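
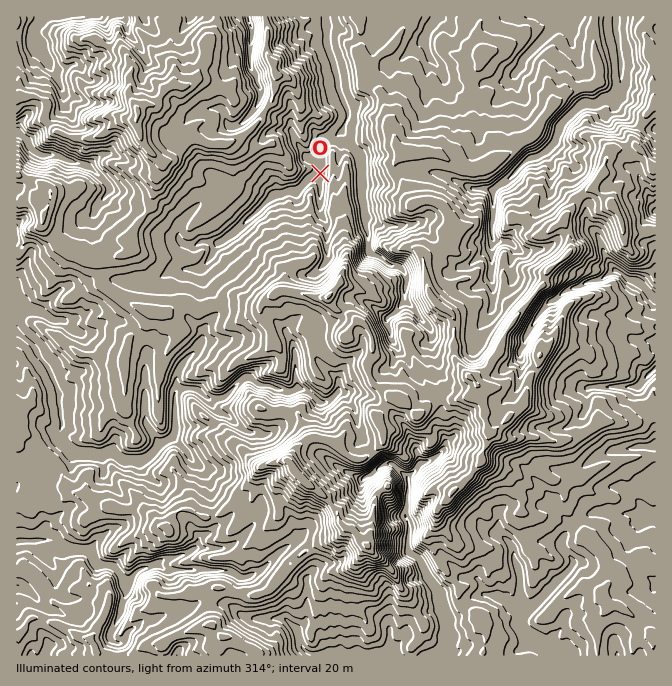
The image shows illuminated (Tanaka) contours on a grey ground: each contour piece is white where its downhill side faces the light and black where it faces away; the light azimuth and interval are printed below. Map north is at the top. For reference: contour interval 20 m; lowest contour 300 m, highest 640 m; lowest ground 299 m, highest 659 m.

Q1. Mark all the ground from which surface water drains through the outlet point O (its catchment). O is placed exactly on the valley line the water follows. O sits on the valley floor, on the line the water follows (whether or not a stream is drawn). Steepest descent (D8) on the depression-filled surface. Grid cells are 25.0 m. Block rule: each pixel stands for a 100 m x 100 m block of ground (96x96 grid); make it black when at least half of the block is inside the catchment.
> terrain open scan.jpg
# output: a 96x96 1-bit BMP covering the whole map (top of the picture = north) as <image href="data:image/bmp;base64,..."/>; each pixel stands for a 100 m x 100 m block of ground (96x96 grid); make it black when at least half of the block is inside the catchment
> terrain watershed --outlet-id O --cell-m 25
<image width="96" height="96" href="data:image/bmp;base64,Qk2+BAAAAAAAAD4AAAAoAAAAYAAAAGAAAAABAAEAAAAAAIAEAAATCwAAEwsAAAIAAAAAAAAA////AAAAAAAAAAAAAAAAAAAAAAAAAAAAAAAAAAAAAAAAAAAAAAAAAAAAAAAAAAAAAAAAAAAAAAAAAAAAAAAAAAAAAAAAAAAAAAAAAAAAAAAAAAAAAAAAAAAAAAAAAAAAAAAAAAAAAAAAAAAAAAAAAAAAAAAAAAAAAAAAAAAAAAAAAAAAAAAAAAAAAAAAAAAAAAAAAAAAAAAAAAAAAAAAAAAAAAAAAAAAAAAAAAAAAAAAAAAAAAAAAAAAAAAAAAAAAAAAAAAAAAAAAAAAAAAAAAAAAAAAAAAAAAAAAAAAAAAAAAAAAAAAAAAAAAAAAAAAAAAAAAAAAAAAAAAAAAAAAAAAAAAAAAAAAAAAAAAAAAAAAAAAAAAAAAAAAAAAAAAAAAAAAAAAAAAAAAAAAAAAAAAAAAAAAAAAAAAAAAAAAAAAAAAAAAAAAAAAAAAAAAAAAAAAAAAAAAAAAAAAAAAAAAAAAAAAAAAAAAAAAAAAAAAAAAAAAAAAAAAAAAAAAAAAAAAAAAAAAAAAAAAAAAAAAAAAAAAAAAAAAAAAAAAAAAAAAAAAAAAAAAAAAAAAAAAAAAAAAAAAAAAAAAAAAAAAAAAAAAAAAAAAAAAAAAAAAAAAAAAAAAAAAAAAAAAAAAAAAAAAAAAAAAAAAAAAAAAAAAAAAAAAAAAAAAAAAAAAAAAAAAAAAAAAAAAAAAAAAAAAAAAAAAAAAAAAAAAAAAAAAAAAAAAAAAAAAAAAAAAAAAAAAAAAAAAAAAAAAAAAAAAAAAAAAAAAAAAAAAAAAAAAAAAAAAAAAAAAAAAAAAAAAAAAAAAAAAAAAAAAAAAAAAQAAAAAAAAAAAAAAD88AAAAAAAAAAAAAP///AAAAAAAAAAAA////j4AAAAAAAAAB/////8AAAAAAAAAB/////+AAAAAAAAAD/////+AAAAAAAAAD/////+AAAAAAAAAB//////AAAAAAAAAAH/////AAAAAAAAAAD////+AAAAAAAAAAH////+AAAAAAAAAAD////+AAAAAAAAAAD////+AAAAAAAAAAB////8AAAAAAAAAAA////8AAAAAAAAAAA////8AAAAAAAAAAA////8AAAAAAAAAAAf///8AAAAAAAAAAAf///8AAAAAAAAAAAf///8AAAAAAAAAAAP///oAAAAAAAAAAAP//4AAAAAAAAAAAAH//4AAAAAAAAAAAAD//wAAAAAAAAAAAAB/xgAAAAAAAAAAAAAgAAAAAAAAAAAAAAAAAAAAAAAAAAAAAAAAAAAAAAAAAAAAAAAAAAAAAAAAAAAAAAAAAAAAAAAAAAAAAAAAAAAAAAAAAAAAAAAAAAAAAAAAAAAAAAAAAAAAAAAAAAAAAAAAAAAAAAAAAAAAAAAAAAAAAAAAAAAAAAAAAAAAAAAAAAAAAAAAAAAAAAAAAAAAAAAAAAAAAAAAAAAAAAAAAAAAAAAAAAAAAAAAAAAAAAAAAAAAAAAAAAAAAAAAAAAAAAAAAAAAAAAAAAAAAAAAAAAAAAAAAAAAAAAAAAAAAAAAAAA="/>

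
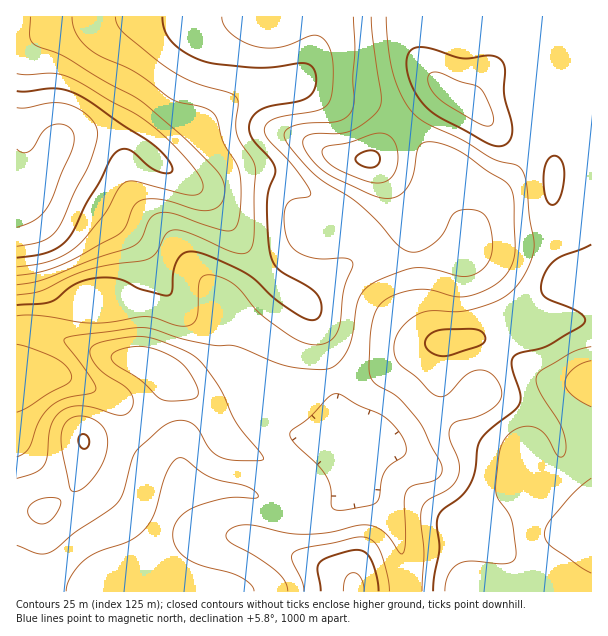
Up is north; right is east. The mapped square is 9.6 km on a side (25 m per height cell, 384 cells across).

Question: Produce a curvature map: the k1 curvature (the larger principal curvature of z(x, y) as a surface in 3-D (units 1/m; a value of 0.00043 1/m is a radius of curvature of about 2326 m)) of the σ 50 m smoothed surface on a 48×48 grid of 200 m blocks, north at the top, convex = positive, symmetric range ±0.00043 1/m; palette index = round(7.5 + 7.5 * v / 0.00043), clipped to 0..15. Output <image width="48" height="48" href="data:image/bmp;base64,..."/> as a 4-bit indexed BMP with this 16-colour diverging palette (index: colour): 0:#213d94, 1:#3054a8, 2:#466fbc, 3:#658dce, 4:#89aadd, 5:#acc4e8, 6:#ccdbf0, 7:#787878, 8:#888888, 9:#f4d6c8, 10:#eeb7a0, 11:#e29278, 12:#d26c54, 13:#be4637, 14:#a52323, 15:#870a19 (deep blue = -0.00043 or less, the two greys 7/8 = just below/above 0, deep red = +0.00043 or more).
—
<image width="48" height="48" href="data:image/bmp;base64,Qk32BAAAAAAAAHYAAAAoAAAAMAAAADAAAAABAAQAAAAAAIAEAAATCwAAEwsAABAAAAAAAAAAlD0hAKhUMAC8b0YAzo1lAN2qiQDoxKwA8NvMAHh4eACIiIgAyNb0AKC37gB4kuIAVGzSADdGvgAjI6UAGQqHAImYd3d3d3eId3dlV5mb7amInMuqqpiId4mYd3d3d4iIh3d2ebu77ZiInMqpmYiIiHmpd3d3d4iIh3eKzu7c3Zh3m7qIiIiHiHm5d3eId4iZmqve/ty77qh3m7mHeJmZmYm5d3eIiImrvN3tuYd4zrmHm7h2eJqqmZqqmIiJiImaq7uod3d4q6iIq6l3d5mZmaqqqZmZiIiIiZmHiIh3iYiKzMuYeJmImaqqqpmZiIiIiIh4iqmHd3ity8y6iJmImqmqqpiJh3d3iHd4rMqHd4rLh4u6maqYiYiavKiIl3d4iHeL7amIeJqoVWmqmamHeXeKvcmIl3d5mZreyYiIeImHZniZmrl2aWeJztmImHd5q97biId3eId3iJqZmrl3eWeaz9qYmXZ4zuuYh3d3d3d3iruqq7mHeYmr79y6unZp3qd4iHd3d3d3q7qqq7qHeZq9/cuqvJeL7HZ4mYd3h3d5q6iHirqHiYmsy6h4rLm92XeJqYh3iHeJqphlaamIiXeJmZhmiqvduIibu6mImYiZmpdUV5maqXd3eJl4q8zLmIm7qqqZqqmImpZVaLzMzHdmV6vN7u25iIqpiJqpmqmImpdnrNy7zWd3nP////26mJqYeJqqmJqpmqmazKh4qonO////7LqqmJiIiYiJmIm7u8zLqYd4mf///bqauoeJqZiJmGZomZmrvM3Kh3d4iP/ah3d4qnZ5upmZh2VnqpmZqrvLqYd3eLqamHd4mXZ5y5qYd2Z4qpmZqYm8u6l3eIms3KmIiHZ6y6l3d2aJqqqqqHZ5u8uYiJrO///KmIicy6mId3iaqpmZmGZniby7u4mqve7cqpm9y6qZiImZmIiIiHZmZ5q8zHZmiaqqqZrduImqqZmId4iYh3ZmZ4mqmHZVeZmIiJzLh3iaqZmId3mZiHd2Z4qph3ZVeah3iL3Jh3eaqpmZiImZmId3d5qoeHZmeah3i92pmHeKuqqZiImZmId3iJu5iHd3eah5veuYmYiLu5iIiJqYiIh4eJzKh3d3iZiL3bh3d3ibyYh3iaqYd4iHZozah4d3iZisyod3dnirqYiHi8uoiIiHVozah4iIiIm8p2d4h3mqmJqqveypiHeIeJvbiJiId4rLhmeKl3iYeK3//+uYd3eJqqrLmJmId4rKh3ermHiHjP///+uXZmaL3Kq6mKh3Zoq5h3rbmau9///bveyod3eu/KmqiKh2VXqYd624eb7//9p2e8upmJvv65iZh6hmVXmXisyGaKzduZh2eaqqqs7/yYeZd6hmZnmZq7mGeKqph3iYeJmZrd3cl2eId6h3eJqqqZmIiZmYdleZh4iazcurhmaId6mZmaqZiIiImYiIdlaaiIic7bqsp3eIh6qZmamIeIiZmIiId2eKiIm+65isuYiIiKqqmZmIiImZiImYiHiZiIrNuHeKupmZmZqqmZmZmZmZiJmZmZiYeJzKmHaJmYiIiImZmZmZmZmZmaqqqqmIiKy5h3d4iIeIiHiJmZmZmYiJmru7qqmYiKyod3d4iHd3dw=="/>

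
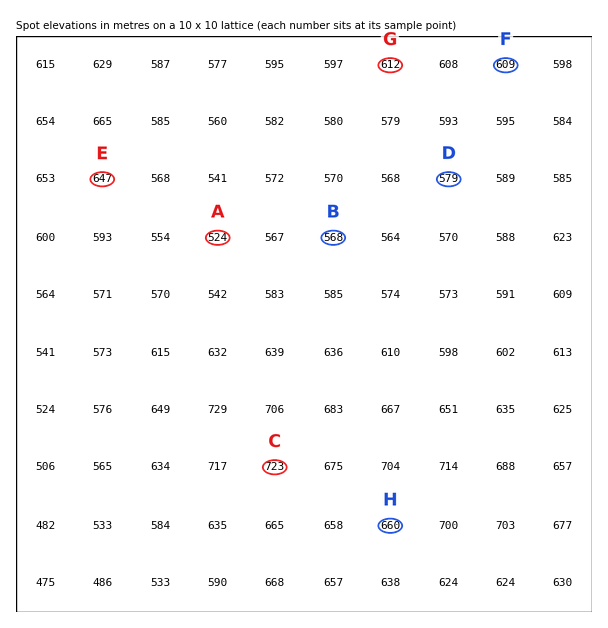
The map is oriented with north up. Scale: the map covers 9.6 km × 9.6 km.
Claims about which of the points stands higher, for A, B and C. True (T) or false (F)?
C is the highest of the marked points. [T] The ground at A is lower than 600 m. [T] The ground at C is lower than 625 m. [F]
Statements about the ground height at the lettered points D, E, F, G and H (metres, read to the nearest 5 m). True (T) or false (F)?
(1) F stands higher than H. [F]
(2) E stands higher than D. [T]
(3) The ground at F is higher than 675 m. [F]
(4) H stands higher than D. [T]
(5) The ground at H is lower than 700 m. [T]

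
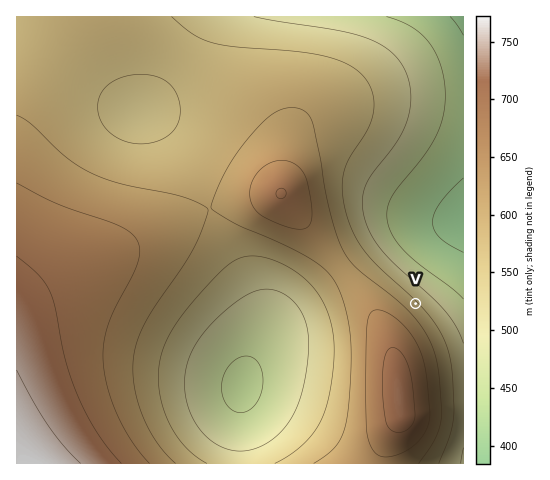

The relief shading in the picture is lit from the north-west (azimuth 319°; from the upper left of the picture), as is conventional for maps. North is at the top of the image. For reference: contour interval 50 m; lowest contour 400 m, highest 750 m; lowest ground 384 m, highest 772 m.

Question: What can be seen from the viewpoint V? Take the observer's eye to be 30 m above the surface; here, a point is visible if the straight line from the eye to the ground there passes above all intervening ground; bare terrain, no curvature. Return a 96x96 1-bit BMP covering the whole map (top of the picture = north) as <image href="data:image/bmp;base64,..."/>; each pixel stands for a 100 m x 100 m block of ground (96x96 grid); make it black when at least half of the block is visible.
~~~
<image width="96" height="96" href="data:image/bmp;base64,Qk2+BAAAAAAAAD4AAAAoAAAAYAAAAGAAAAABAAEAAAAAAIAEAAATCwAAEwsAAAIAAAAAAAAA////AAAAAAAAAAAAAAAAAAAAAAAAAAAAAAAAAAAAAAAAAAAAAAAAAAAAAAAAAAAAAAAAAAAAAAAAAAAAAAAAAAAAAAAAAAAAAAAAAAAAAAAAAAAAAAAAAAAAAAAAAAAAAAAAAAAAAAAAAAAAAAAAAAAAAAAAAAAAAAAAAAAAAAAAAAAAAAAAAAAAAAAAAAAAAAAAAAAAAAAAAAAAAAAAAAAAAAAAAAAAAAAAAAAAAAAAAAAAAAAAAAAAAAAAAAAAAAAAAAAAAAAAAAAAAAAAAAAAAAAAAAAAAAAAAAAAAAAAAAAAAAAAAAAAAAAAAAAAAAAAAAAAAAAAAAAAAAAAAAAAAAAAAAAAAAAAAAAAAAAAAAAAAAAAAAAAAAAAAAAAAAAAAAAAAAAAAAAAAAAAAAAAAAAAAAAAAAAAAAAABgAAAAAAAAAAAAAAD88AAAAAAAAAAAAAH/8AAAAAAAAAAAAAP/8AAAAAAAAAAAAAP/8AAAAAAAAAAAAAf/8AAAAAAAAAAAAAf/8AAAAAAAAAAAAA//8AAAAAAAAAAAAA//8AAAAAAAAAAAAB//8AAAAAAAAAAAAD//8AAAAAAAAAAAAD//8AAAAAAAAAAAAH//8AAAAAAAAAAAAP//8AAAAAAAAAAAAf//8AAAAAAAAAAAA///8AAAAAAAAAAAD///8AAAAAAAAAAAP///8AAAAAAAAAAA////8AAAAAAAAAAD////8AAAAAAAAAAP////8AAAAAAAAAAf////8AAAAAAAAAB/////8AAAAAAAAAH/////8AAAAAAAAAf/////8AAAAAAAAA//////8AAAAAAAAA//////8AAAAAAAAA//////8AAAAAAAAB//////8AAAAAAAAB//////8AAAAAAAAA//////8AAAAAAAAAf/////8AAAAAAAAAf/////8AAAAAAAAAP/////8AAAAAAAAAH/////8AAAAAAAAAD/////8AAAAAAAAAB/////8AAAAAAAAAB/////8AAAAAAAAAA/////8AAAAAAAAAA/////8AAAAAAAAAAf////8AAAAAAAAAAf////8AAAAAAAAAAf////8AAAAAAAAAAf////8AAAAAAAAAAf////8AAAAAAAAAAf////8AAAAAAAAAAf////8AAAAAAAAAAf////8AAAAAAAAAAf////8AAAAAAAAAAP////8AAAAAAAAAAH////8AAAAAAAAAAD////8AAAAAAAAAAA////8AAAAAAAAAAAH///8AAAAAAAAAAAA///8AAAAAAAAAAAAP//8AAAAAAAAAAAAB//8AAAAAAAAAAAAAP/8AAAAAAAAAAAAAB/8AAAAAAAAAAAAAAP8AAAAAAAAAAAAAAB8AAAAAAAAAAAAAAAAAAAAAAAAAAAAAAAAAAAAAAAAAAAAAAAAAAAAAAAAAAAAAAAAAAAAAAAAAAAAAAAAAAAAAAAAAAAAAAAAAAAAAAAAAAAAAAAAAAAAAAAAAAAAAAAAAAAAAAAAAAAAAAAAAAAAAAAAAAAAAAAA="/>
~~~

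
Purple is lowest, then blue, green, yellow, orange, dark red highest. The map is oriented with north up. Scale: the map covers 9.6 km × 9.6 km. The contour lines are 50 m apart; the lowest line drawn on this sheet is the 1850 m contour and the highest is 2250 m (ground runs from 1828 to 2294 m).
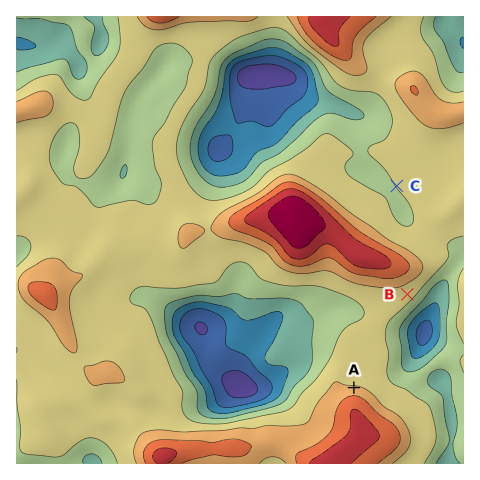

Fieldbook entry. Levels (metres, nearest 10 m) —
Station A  2110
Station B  2070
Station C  2050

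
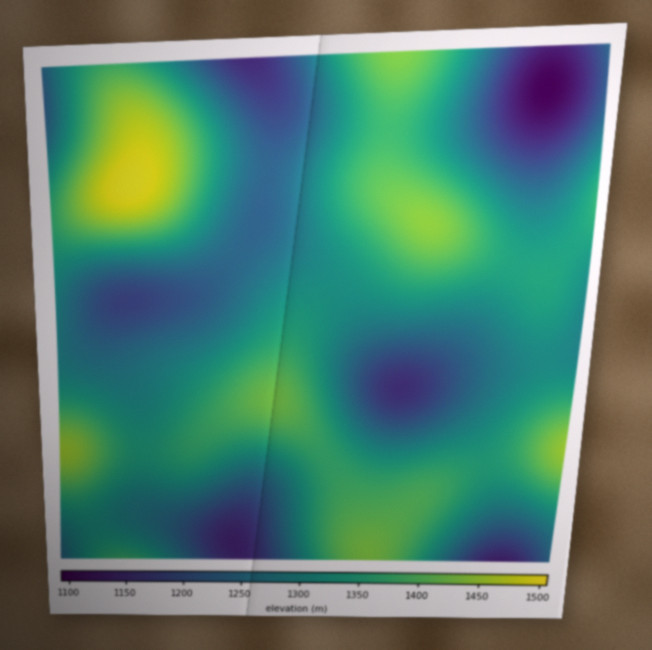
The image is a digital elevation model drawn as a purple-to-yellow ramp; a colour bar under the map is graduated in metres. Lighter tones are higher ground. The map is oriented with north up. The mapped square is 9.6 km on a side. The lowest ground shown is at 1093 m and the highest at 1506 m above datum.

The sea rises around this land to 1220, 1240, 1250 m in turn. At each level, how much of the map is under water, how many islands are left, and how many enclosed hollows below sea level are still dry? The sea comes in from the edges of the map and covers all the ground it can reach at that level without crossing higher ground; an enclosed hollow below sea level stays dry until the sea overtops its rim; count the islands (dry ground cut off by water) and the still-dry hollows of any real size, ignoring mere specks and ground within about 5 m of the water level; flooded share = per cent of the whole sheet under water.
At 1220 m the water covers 9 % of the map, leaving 0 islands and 2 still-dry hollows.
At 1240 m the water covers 16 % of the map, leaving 0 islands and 1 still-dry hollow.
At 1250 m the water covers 19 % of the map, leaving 0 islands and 1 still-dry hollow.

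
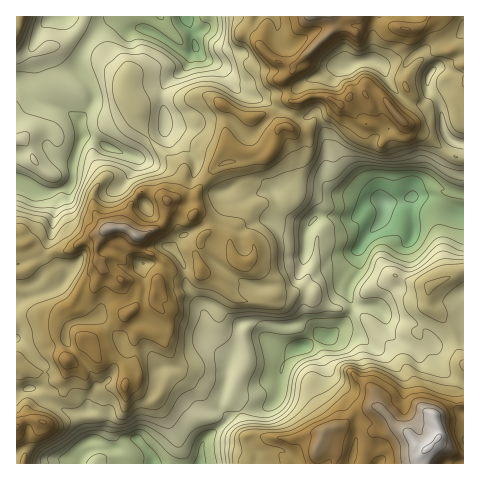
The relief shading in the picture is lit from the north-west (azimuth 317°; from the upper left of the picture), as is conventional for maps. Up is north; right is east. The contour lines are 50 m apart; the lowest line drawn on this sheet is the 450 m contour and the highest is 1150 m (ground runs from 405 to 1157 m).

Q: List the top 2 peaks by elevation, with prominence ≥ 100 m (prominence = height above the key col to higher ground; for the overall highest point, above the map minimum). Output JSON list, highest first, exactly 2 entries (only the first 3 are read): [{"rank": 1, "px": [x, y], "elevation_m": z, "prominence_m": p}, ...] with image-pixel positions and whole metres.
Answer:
[{"rank": 1, "px": [427, 449], "elevation_m": 1157, "prominence_m": 752}, {"rank": 2, "px": [136, 236], "elevation_m": 1093, "prominence_m": 444}]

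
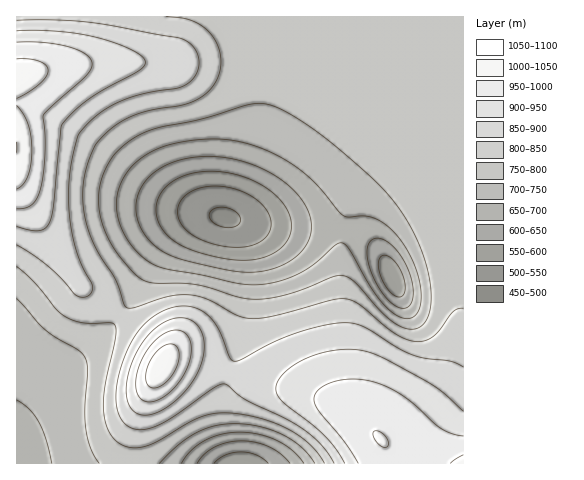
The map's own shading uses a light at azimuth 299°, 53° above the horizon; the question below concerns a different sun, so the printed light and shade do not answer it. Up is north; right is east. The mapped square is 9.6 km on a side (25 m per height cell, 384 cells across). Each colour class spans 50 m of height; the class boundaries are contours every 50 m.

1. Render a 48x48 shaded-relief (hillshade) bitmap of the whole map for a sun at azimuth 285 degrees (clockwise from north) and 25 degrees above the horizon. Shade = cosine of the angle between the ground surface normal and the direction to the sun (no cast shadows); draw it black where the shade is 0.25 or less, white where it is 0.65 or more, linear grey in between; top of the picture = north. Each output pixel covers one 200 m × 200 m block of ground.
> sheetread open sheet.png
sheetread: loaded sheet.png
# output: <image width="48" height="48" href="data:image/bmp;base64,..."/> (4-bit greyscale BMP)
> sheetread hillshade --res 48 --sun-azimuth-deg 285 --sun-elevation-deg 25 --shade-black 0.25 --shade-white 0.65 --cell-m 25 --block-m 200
<image width="48" height="48" href="data:image/bmp;base64,Qk32BAAAAAAAAHYAAAAoAAAAMAAAADAAAAABAAQAAAAAAIAEAAATCwAAEwsAABAAAAAAAAAAAAAAABEREQAiIiIAMzMzAERERABVVVUAZmZmAHd3dwCIiIgAmZmZAKqqqgC7u7sAzMzMAN3d3QDu7u4A////AIiIiIiIdmVDIRASNGd4mqvMy6mHZmZ4iXeIiIiIh2VDIRESNFZ4mqu7uph3ZmZniHd4iImZh2VDIhESI0VniaqqqZh2ZmZmd3d4iJmZmGUzIiIiM0VniJqqmYd2ZlVmZnd3iJmqqXUyIiMzRFVniJmZmIdmZVVVVnd3iJqrupYyEiNEVWZ3iImYiHdmZVVVVXd3iJq8zKdCESNFZneIiIiIh3dmZVVVVXd3eJq83clSABNGZ4iIiIiIh3dmZlVVVXd3eIm83uxzAAJFZ4iIiIiIh3dmZlVWVXd3eIms3v6kAAE1Z4iIiIiId3dmZlZmZnd3d4ir3v/XIAAkZ4iIiIiId3dmZWZmZnd3d3iazf/qQQAkVniIiIiId3dmVWd3dnd3d3eJvO7scxEjVniIiIiId3ZlVWeId3d3d3d4m83clTIjVneIiIiId3ZURXmZh3eId3Znibzcp0MzVneIiIiId2VDRYqph4iIh2ZWaJu7qGREVneIiIiIh2UyNqy6h4iJiHZVVomqqHVVVneIiIiIh1MROM3Kh4iZmHZERWiZmHZVVneImZmIhlIASu7Kh4iZiHZERFeImHdmZniJmZmYhkEAXP7Kh4iIh3ZENFZ3iHdmZ3iJmZmYdjAAff65h4iId2VENEVmd3dmd4iZmqqZdSACje2od4iHdlRDNEVWZmZmd4iZqqqZdSAEnduYd4h3ZUMzM0RVVmZmd4maqqqpdSEmrMqXd3d2VDMzMzREVVZmeImqqqqpdTJHq6mHd3ZlQzIiMzNERFVmeImqqqqpdkRYmph3d2ZUMiIiIzMzNEVWeImaqqqZdlVomYh3d1VDIiIiIzMzM0RWd4maqqqYdmZ4iId3d0QyIREiIjMzM0RWZ4iZmZmYd2d4iHd3d0MhEREiIiIzMzRVZ3iJmZmId3d3d3d3dzIREREiIjMzM0RVZniIiYiId3d3d3d3dyIQAREiIzMzM0RVZneIiIiId3d3d3d3dyEQARIiMzMzNERVZnd3iIh3d3d3d3d3dxEAERIjMzMzREVVZmd3d3d3d3d3d3d3dxERESIjMzREREVVZmd3d3d3d3d3d3d3dxERESIzM0RERFVVZmd3d3d3d3d3d3d3dyERIiMzM0RERVVVZmZ3d3d3d3d3d3d3dyIiIzMzNEREVVVVZmZ3d3d3d3d3d3d3dzMzMzMzNERFVERFVmZnd3d3d3d3d3d3d1RDMzMzNERFVEREVWZmd3d3d3d3d3d3d1VEMzMzRERFVEM0RWZmd3d3d3d3d3d3d1VUQzM0RERVVDMzRVZmd3d3d3d3d3d3d2ZVRERERFVVVDMzRVZmZ3d3d3d3d3d3d3ZlVVRFVVVWZUMzRFZmZ3d3d3d3d3d3d3dmZVVVVVZmZUMzRVZmZ3d3d3d3d3d3d4d3ZmZmZmZmZlRERVZmd3d3d3d3d3d3d4h3d3ZmZmZndlVEVWZmd3d3d3d3d3d3d4iId3d3d3d3d2VVVmZmd3d3d3d3d3d3d4iIiHd3d3d3d2ZmZmZnd3d3d3d3d3d3dw=="/>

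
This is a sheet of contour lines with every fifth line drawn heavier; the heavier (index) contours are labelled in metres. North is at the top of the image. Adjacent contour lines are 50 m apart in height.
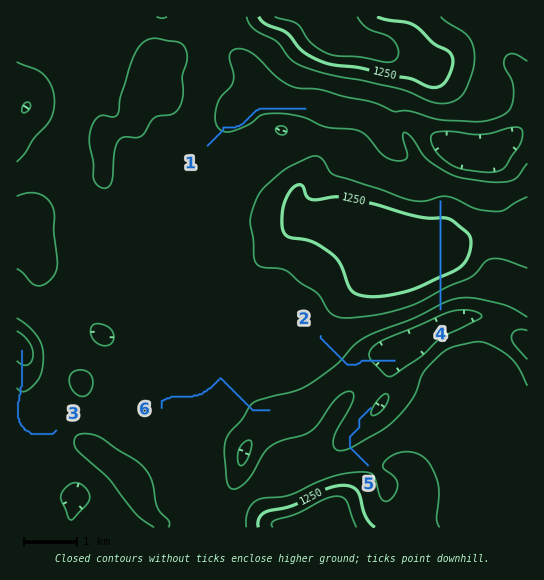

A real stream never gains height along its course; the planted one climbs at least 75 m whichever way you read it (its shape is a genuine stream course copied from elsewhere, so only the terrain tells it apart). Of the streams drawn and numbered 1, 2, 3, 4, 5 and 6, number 4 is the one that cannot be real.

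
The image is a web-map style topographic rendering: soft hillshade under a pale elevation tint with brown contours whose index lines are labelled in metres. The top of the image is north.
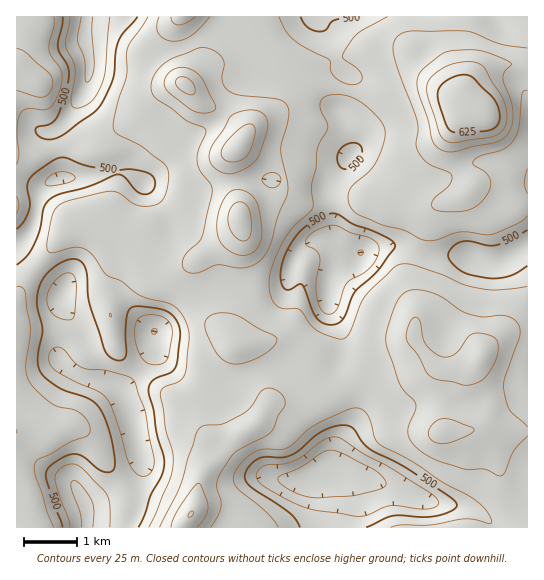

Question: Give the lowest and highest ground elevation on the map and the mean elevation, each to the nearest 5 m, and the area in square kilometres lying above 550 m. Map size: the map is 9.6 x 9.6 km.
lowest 440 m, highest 645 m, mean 530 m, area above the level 21.8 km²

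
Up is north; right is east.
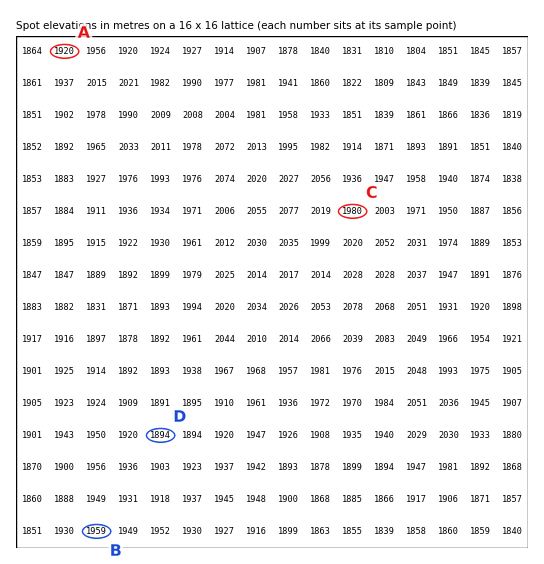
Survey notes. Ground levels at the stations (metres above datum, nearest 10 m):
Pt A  1920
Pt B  1960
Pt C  1980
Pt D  1890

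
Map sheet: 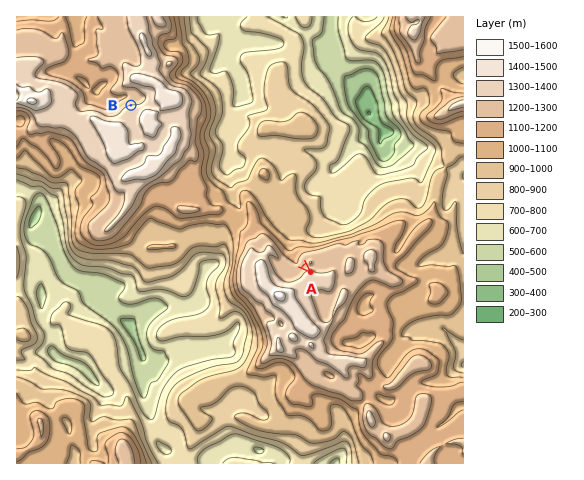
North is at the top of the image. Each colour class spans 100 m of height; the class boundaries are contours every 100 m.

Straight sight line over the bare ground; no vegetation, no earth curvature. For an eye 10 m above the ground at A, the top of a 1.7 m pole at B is hidden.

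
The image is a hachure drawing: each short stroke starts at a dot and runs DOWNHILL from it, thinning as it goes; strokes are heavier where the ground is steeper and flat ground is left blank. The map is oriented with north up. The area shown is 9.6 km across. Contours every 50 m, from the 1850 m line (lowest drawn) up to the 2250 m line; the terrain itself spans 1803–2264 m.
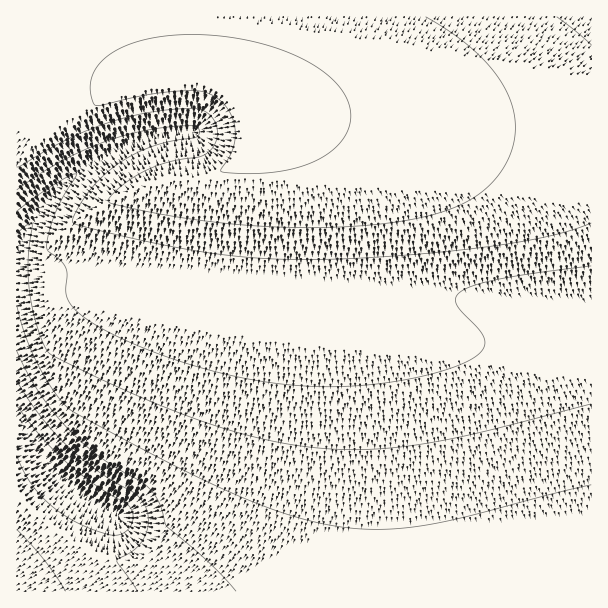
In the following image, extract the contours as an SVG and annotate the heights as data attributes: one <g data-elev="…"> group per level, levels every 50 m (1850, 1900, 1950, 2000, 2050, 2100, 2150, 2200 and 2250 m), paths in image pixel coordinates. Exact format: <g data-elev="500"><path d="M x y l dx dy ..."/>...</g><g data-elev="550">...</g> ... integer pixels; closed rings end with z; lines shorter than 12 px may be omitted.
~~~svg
<g data-elev="1850"><path d="M17 529l28 32 21 30"/><path d="M17 406l24 31 25 25 27 22 36 22 3 4 1 6-3 11-8 7-11 1-24-8-21-11-16-12-15-15-11-16-7-18"/></g><g data-elev="1900"><path d="M17 381l22 34 27 30 32 26 37 23 9 10 4 15-3 17-10 13-16 9-2 3 21 30"/></g><g data-elev="1950"><path d="M17 351l21 39 26 35 17 17 18 14 18 12 23 13 9 7 10 15 8 23 41 35 28 30"/></g><g data-elev="2000"><path d="M17 305l8 30 12 28 17 29 15 17 63 35 68 34 49 22 41 15 30 8 28 5 29 1 28-1 53-9 133-34"/></g><g data-elev="2050"><path d="M17 233l10-8 5-2-4 40 2 31 9 38 6 16 5 6 45 22 52 24 44 17 40 14 41 10 37 6 38 3 37-2 36-4 41-7 130-33"/></g><g data-elev="2100"><path d="M17 211l37-27 16-8 7-2-21 38-7 19-2 15 1 5 12 9 6 7 1 8-1 21 4 7 6 8 14 10 21 12 57 24 62 18 58 10 44 2 43-3 45-7 38-11 19-11 6-5 2-6-1-6-3-6-24-27-1-8 5-6 13-6 26-6 91-13"/></g><g data-elev="2150"><path d="M17 190l42-28 45-20 45-12 43-4 5 1 2 2 0 5-2 3-29 5-19 6-21 10-18 12-13 12-11 14-11 17-2 9 5 3 47 12 73 14 53 7 54 2 84-4 93-9 64-10 26-7 19-7"/><path d="M591 45l-34-28"/></g><g data-elev="2200"><path d="M17 167l51-28 40-16 44-11 43-4 8 2 6 4 7 11 1 13-7 12-10 7-32 5-25 10-14 8-13 11-8 9 2 3 39 9 49 8 48 5 47 2 46 0 44-3 37-6 29-8 16-7 12-8 13-10 10-12 7-12 6-14 2-13 0-15-3-14-5-13-8-14-11-13-28-26-34-22"/></g><g data-elev="2250"><path d="M228 173l30 0 29-3 24-7 19-11 14-14 6-16-1-17-8-16-8-9-12-10-28-16-35-11-37-7-39-1-35 4-28 10-11 7-8 7-7 11-3 10 1 12 4 9 6 0 49-11 36-3 20 1 15 9 10 13 4 15 0 11-3 10-11 20 1 2z"/></g>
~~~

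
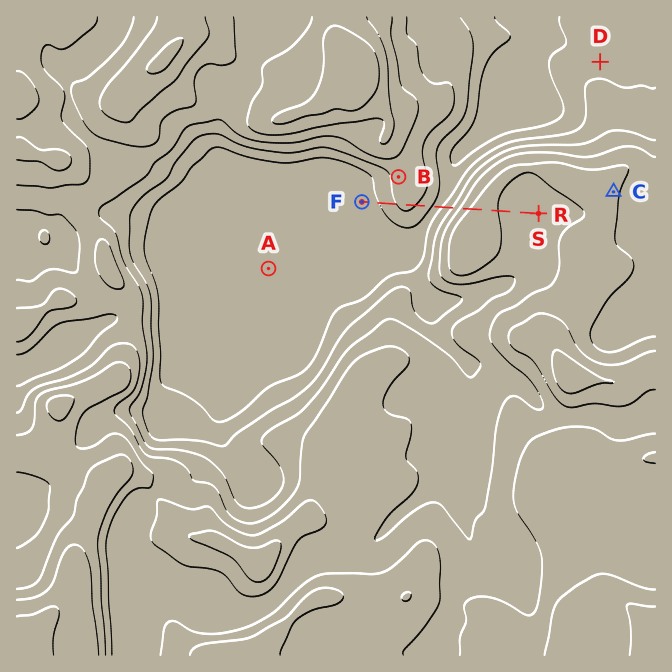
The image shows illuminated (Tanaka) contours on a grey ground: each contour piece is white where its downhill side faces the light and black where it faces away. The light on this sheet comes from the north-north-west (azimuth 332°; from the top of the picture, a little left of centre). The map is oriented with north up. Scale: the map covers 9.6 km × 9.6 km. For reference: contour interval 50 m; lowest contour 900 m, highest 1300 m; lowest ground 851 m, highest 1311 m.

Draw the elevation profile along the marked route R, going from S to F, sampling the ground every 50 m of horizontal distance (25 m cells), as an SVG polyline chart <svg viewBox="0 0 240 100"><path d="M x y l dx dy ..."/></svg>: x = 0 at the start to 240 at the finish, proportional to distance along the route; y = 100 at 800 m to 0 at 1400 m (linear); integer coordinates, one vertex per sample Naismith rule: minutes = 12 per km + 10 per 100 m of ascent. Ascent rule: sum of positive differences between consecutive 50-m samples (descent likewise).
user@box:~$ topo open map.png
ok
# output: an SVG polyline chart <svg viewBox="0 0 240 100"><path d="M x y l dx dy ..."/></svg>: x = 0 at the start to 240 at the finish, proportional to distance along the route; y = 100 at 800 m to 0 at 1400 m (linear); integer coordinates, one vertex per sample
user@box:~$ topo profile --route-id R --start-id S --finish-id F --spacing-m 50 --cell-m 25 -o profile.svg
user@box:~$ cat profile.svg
<svg viewBox="0 0 240 100"><path d="M0 57l5 0 4 0 5 0 4 0 5 0 4 0 5 0 4-1 5-1 4-2 5-1 4-2 5-1 4-1 5-1 4-1 5 0 4 1 5 0 4 2 5 2 4 2 5 3 4 3 5 4 4 4 5 3 5 3 4 2 5 1 4 0 5-1 4-1 5-2 4-2 5-2 4-1 5-2 4 0 5 0 4 0 5 1 4 1 5 2 4 1 5 2 4 2 5 1 4 1 5 0 4 0 5 0 4 0 1 0"/></svg>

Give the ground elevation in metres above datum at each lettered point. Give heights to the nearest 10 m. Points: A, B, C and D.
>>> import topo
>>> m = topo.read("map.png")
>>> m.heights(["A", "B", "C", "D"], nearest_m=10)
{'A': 940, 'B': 1020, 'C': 1110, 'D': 940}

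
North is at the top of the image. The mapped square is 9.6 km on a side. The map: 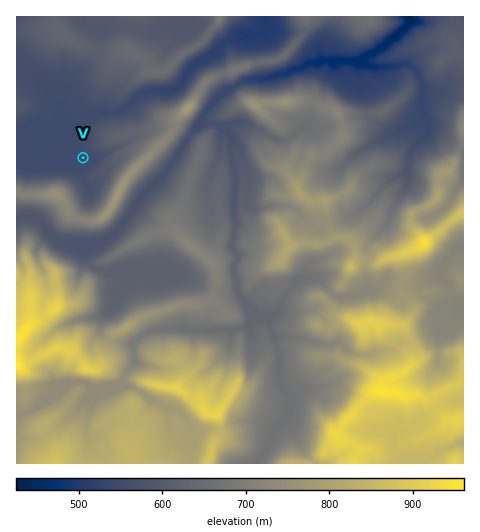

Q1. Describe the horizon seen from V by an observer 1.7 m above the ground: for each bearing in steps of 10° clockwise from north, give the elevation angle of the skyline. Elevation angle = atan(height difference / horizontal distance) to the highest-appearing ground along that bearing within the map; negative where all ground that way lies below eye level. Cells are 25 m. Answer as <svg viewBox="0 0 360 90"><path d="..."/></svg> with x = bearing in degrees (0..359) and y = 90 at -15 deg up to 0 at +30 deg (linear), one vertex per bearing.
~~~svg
<svg viewBox="0 0 360 90"><path d="M0 57l10 0 10-1 10-2 10-2 10-2 10-1 10 3 10-4 10-4 10-3 10-3 10-1 10-1 10 2 10 2 10 2 10 3 10 2 10-2 10-5 10-3 10 0 10 7 10 5 10 5 10 6 10 0 10 0 10 0 10-1 10-1 10 1 10 0 10-1 10-1"/></svg>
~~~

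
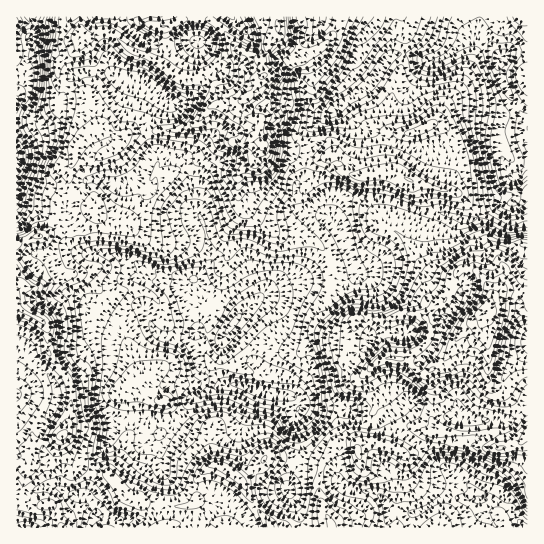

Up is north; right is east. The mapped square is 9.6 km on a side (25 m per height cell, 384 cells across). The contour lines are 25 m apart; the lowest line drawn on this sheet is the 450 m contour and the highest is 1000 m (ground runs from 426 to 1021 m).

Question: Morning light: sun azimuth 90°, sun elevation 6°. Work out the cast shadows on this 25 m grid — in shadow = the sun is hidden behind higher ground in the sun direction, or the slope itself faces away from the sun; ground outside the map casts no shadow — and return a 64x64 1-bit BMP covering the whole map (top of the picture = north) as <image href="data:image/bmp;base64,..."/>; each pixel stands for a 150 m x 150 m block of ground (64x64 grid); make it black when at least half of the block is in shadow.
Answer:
<image width="64" height="64" href="data:image/bmp;base64,Qk0+AgAAAAAAAD4AAAAoAAAAQAAAAEAAAAABAAEAAAAAAAACAAATCwAAEwsAAAIAAAAAAAAA////AAAAAAD4bwAPHgAAAQA+AA48AAADIHgADHwAAD8A+AAY/AIB/wH4CHj8AAH/gPA88HwAAf+A8P7gPOAD/wBh/wAd4Qf+AAD/jB/jB/CYAD0eH+AP8NgIHg4/wADw+AAeAH/AYD/8AB8AfwBAP3wADwB/MDAPfAADAH/w4AA+EMAB//Dx4B4wAAf/4PPgHjAAP//D4+AMGAB//+fh4BgYAD//9+HgOAgAf//4MODwAAB///w84PAAAH//vNzg8AAAf/+f/oDwAAB//8//wOAAAH//z//AgAAAP//P/4AAAAAf////4QAAAAf////hAAAAA////+AAAAEAH///4AAAA4AO///AAAABgA7//pgAAIDAAH//MAAHAAAAf5+wAAAAgAB3B6LAAADCAPADhsAAAeAB+ADA4AAH4APwAAL4AAfwAfAAA/gAD/AA8AAD8AAP8ABngAP4AA/wAecAB/wAD/AH4AAH+AAP+A+AAAH4AH/8BAAAAP4A//wOAAAA/gD//gYAAAD+AH/4BgAAAP4AQ/wGAwAB/gD8/AEA4AH+Af7gAcDwAP8D/0AA4HAB+wP/8AAYAAP7A//4CBwAB/gH+/wYHgAO+B/z/AAOAA74H8P+AAcOHvgfj/wAAwce/jwP9gAAAA7+GM/+AAAAB/4Dz/8GAAAG/w+H/4MAAAb/HwF/AwAAHg=="/>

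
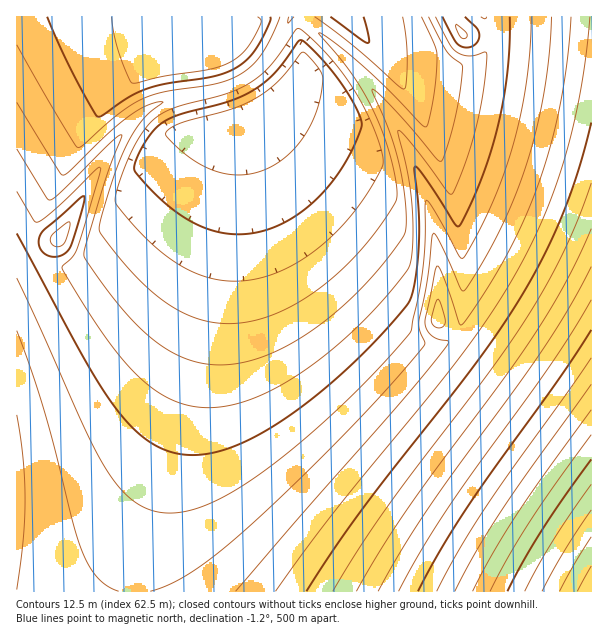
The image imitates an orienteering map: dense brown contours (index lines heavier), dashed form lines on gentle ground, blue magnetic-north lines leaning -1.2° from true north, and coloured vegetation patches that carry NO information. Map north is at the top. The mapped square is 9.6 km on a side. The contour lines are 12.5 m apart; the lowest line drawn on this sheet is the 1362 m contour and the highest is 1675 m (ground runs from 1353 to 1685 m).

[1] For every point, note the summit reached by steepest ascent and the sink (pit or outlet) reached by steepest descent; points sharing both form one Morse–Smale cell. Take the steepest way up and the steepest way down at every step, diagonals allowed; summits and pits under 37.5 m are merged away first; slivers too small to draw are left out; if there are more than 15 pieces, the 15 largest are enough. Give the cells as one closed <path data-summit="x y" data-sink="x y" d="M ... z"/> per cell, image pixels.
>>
<path data-summit="591 591" data-sink="248 113" d="M299 16l-9 1-20 39-22 22-27 12-54 10-24 12-19 19-18 25-44 78-6 7-40 22 0 328 575 1 1-158-154-114 1-41-6-54-11-40-13-35-21-39-22-31-45-46z"/><path data-summit="591 591" data-sink="219 54" d="M591 16l-291 1 21 17 45 46 22 31 21 39 13 35 11 40 6 54-1 41 153 113z"/><path data-summit="591 591" data-sink="219 54" d="M290 16l-273 0-1 245 2 1 30-16 14-12 44-78 18-25 19-19 24-12 54-10 27-12 22-22 10-17 10-21z"/>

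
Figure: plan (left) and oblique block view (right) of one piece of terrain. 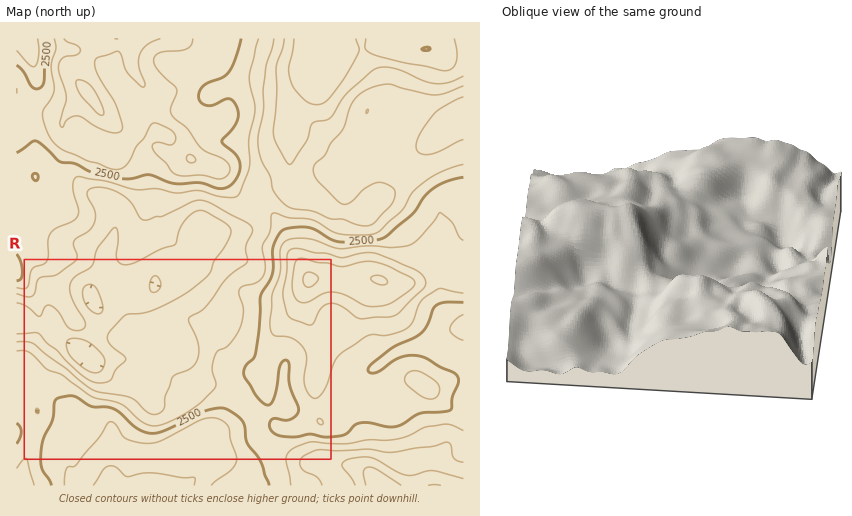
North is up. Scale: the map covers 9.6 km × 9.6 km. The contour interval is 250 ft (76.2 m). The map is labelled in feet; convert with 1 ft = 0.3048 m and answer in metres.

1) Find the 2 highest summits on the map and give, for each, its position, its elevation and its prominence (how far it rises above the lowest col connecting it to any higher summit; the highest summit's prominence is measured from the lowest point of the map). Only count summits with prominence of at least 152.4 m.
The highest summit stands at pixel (309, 280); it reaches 1080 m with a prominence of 700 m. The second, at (88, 93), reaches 1009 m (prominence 341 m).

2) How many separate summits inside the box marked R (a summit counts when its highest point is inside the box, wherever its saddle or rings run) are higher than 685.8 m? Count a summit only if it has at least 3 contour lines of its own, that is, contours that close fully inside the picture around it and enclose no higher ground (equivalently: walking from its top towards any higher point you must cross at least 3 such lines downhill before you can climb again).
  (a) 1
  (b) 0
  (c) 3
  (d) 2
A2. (a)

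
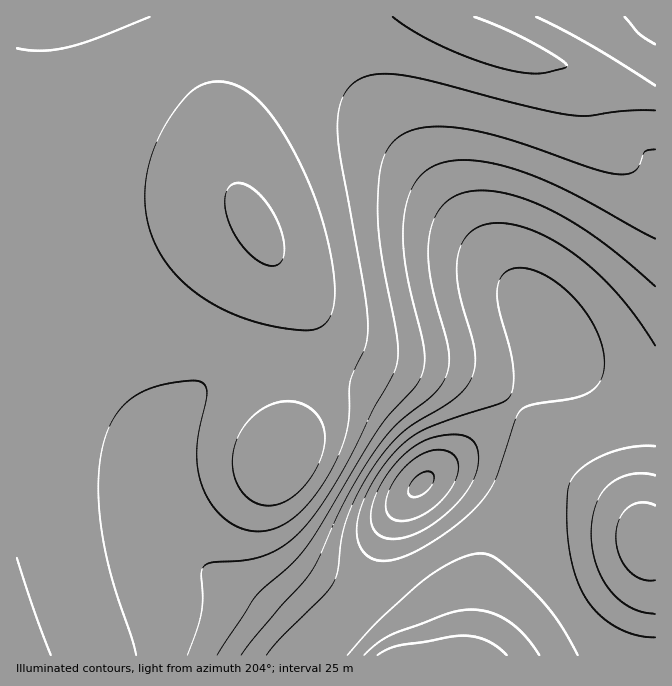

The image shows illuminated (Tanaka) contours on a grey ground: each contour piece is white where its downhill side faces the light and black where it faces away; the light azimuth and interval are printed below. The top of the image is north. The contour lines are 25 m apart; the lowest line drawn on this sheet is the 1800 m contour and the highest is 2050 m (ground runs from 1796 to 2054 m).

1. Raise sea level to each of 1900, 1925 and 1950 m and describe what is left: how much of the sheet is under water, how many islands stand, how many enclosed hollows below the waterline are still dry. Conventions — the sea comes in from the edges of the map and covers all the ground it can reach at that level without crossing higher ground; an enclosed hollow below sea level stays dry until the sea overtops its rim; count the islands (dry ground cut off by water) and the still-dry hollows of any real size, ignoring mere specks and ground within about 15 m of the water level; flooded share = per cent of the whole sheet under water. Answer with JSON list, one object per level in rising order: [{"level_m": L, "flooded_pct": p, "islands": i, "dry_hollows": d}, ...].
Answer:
[{"level_m": 1900, "flooded_pct": 67, "islands": 0, "dry_hollows": 0}, {"level_m": 1925, "flooded_pct": 73, "islands": 0, "dry_hollows": 0}, {"level_m": 1950, "flooded_pct": 81, "islands": 0, "dry_hollows": 0}]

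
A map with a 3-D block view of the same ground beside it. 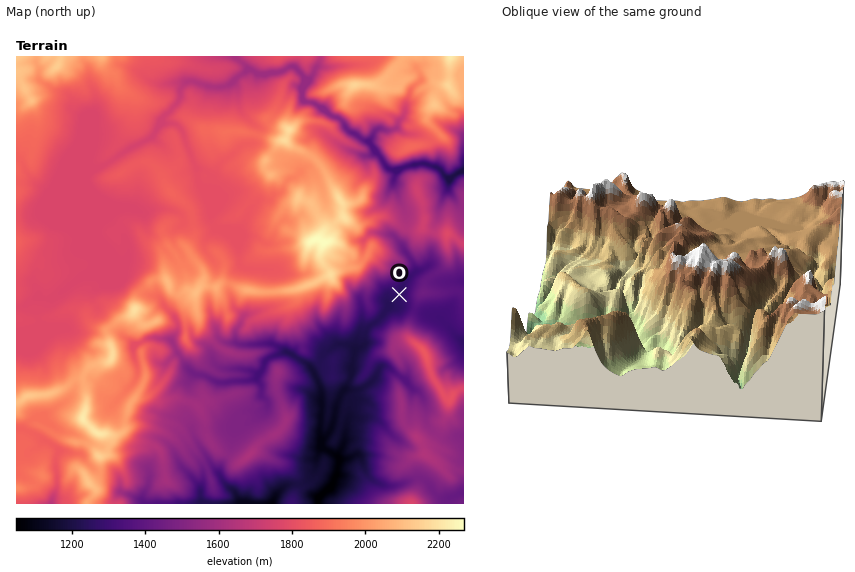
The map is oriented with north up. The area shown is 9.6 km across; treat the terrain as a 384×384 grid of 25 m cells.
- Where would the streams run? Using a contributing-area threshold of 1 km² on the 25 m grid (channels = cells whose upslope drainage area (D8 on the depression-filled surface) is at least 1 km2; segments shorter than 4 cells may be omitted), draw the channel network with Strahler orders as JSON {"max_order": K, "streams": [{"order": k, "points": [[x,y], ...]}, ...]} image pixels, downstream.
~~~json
{"max_order": 3, "streams": [{"order": 2, "points": [[242, 503], [273, 503]]}, {"order": 2, "points": [[203, 502], [208, 502], [209, 503], [242, 503]]}, {"order": 1, "points": [[143, 496], [143, 501], [144, 503], [202, 503], [203, 502]]}, {"order": 1, "points": [[201, 493], [201, 501], [203, 502]]}, {"order": 3, "points": [[339, 461], [337, 474], [335, 477], [333, 484], [318, 499], [318, 503]]}, {"order": 3, "points": [[339, 458], [339, 461]]}, {"order": 1, "points": [[357, 454], [350, 458], [341, 459], [339, 461]]}, {"order": 1, "points": [[196, 440], [207, 456], [211, 465], [220, 474], [223, 481], [237, 495], [238, 500], [242, 503]]}, {"order": 3, "points": [[322, 440], [322, 445], [323, 447], [332, 453], [337, 456], [339, 458]]}, {"order": 1, "points": [[38, 419], [32, 419], [24, 428], [24, 429], [26, 431], [36, 435], [40, 438], [46, 442], [48, 442], [57, 449], [57, 456], [56, 457], [57, 487], [54, 494], [52, 503]]}, {"order": 1, "points": [[348, 419], [347, 422], [347, 430], [346, 431], [346, 439], [341, 450], [339, 452], [339, 458]]}, {"order": 1, "points": [[267, 407], [267, 402], [262, 396], [262, 386], [258, 382], [257, 377]]}, {"order": 1, "points": [[126, 390], [134, 382], [138, 373], [137, 363], [133, 355], [133, 349], [140, 342], [146, 339], [150, 339], [151, 338], [158, 338], [159, 339], [168, 339], [172, 340], [178, 353], [181, 356], [183, 362], [194, 374], [203, 375], [216, 382], [248, 381], [249, 380], [253, 380], [257, 377]]}, {"order": 2, "points": [[344, 390], [341, 394], [336, 404], [336, 409], [335, 410], [335, 416], [333, 422], [333, 425], [329, 432], [322, 440]]}, {"order": 1, "points": [[409, 384], [400, 376], [390, 368], [388, 367], [381, 367], [378, 369], [376, 376], [371, 382], [365, 387], [357, 390], [344, 390]]}, {"order": 2, "points": [[257, 377], [262, 372], [265, 361], [269, 358], [285, 352]]}, {"order": 2, "points": [[285, 352], [287, 352], [290, 354], [293, 354], [298, 359], [308, 365], [312, 368], [320, 384], [320, 388], [321, 389], [321, 400], [322, 401], [321, 423], [320, 424], [320, 438], [322, 440]]}, {"order": 2, "points": [[355, 349], [353, 366], [350, 368], [350, 379], [344, 390]]}, {"order": 1, "points": [[337, 345], [349, 345], [355, 349]]}, {"order": 1, "points": [[236, 342], [239, 345], [272, 344], [277, 346], [281, 351], [285, 352]]}, {"order": 1, "points": [[39, 330], [39, 320]]}, {"order": 1, "points": [[451, 330], [463, 341]]}, {"order": 1, "points": [[56, 324], [41, 323], [39, 320]]}, {"order": 2, "points": [[39, 320], [39, 311], [43, 306], [43, 298], [46, 299], [53, 298], [60, 292], [68, 288], [80, 277], [83, 276], [92, 267], [92, 262], [89, 256], [89, 216]]}, {"order": 1, "points": [[266, 269], [248, 269], [242, 267], [239, 264], [239, 246], [227, 234], [221, 232], [217, 228]]}, {"order": 1, "points": [[101, 244], [101, 237]]}, {"order": 1, "points": [[105, 242], [101, 237]]}, {"order": 2, "points": [[101, 237], [101, 233], [94, 225], [91, 219], [89, 216]]}, {"order": 1, "points": [[252, 237], [241, 237], [225, 228]]}, {"order": 1, "points": [[383, 233], [384, 234], [391, 234], [398, 240], [403, 246], [404, 250], [406, 254], [412, 261], [416, 271], [404, 283], [400, 293], [391, 303], [390, 309], [377, 321], [372, 324], [367, 330], [365, 332], [365, 342], [361, 347], [355, 349]]}, {"order": 2, "points": [[217, 228], [215, 227], [211, 222], [211, 215], [208, 209], [207, 201], [199, 187], [199, 183]]}, {"order": 2, "points": [[225, 228], [217, 228]]}, {"order": 3, "points": [[89, 216], [89, 184]]}, {"order": 1, "points": [[150, 211], [148, 212], [140, 212], [134, 209], [129, 205], [123, 205], [122, 204], [113, 202], [102, 197], [89, 184]]}, {"order": 1, "points": [[214, 191], [207, 191], [199, 183]]}, {"order": 3, "points": [[89, 184], [89, 178], [90, 176], [95, 171], [101, 169], [104, 165]]}, {"order": 2, "points": [[199, 183], [197, 179], [197, 170], [188, 150], [181, 129], [176, 124], [173, 123], [164, 123], [162, 121]]}, {"order": 1, "points": [[393, 183], [393, 179], [396, 172], [400, 169]]}, {"order": 1, "points": [[299, 174], [294, 178], [291, 178], [285, 184], [281, 191], [279, 193], [274, 194], [269, 200], [259, 200], [250, 209], [244, 222], [239, 229], [236, 229], [235, 228], [225, 228]]}, {"order": 3, "points": [[400, 169], [410, 165], [427, 164], [439, 169], [446, 177], [453, 177], [459, 172], [463, 172]]}, {"order": 1, "points": [[87, 166], [91, 166]]}, {"order": 2, "points": [[91, 166], [104, 165]]}, {"order": 3, "points": [[104, 165], [129, 149], [151, 138], [162, 121]]}, {"order": 1, "points": [[357, 153], [363, 156], [369, 156], [374, 152], [377, 153]]}, {"order": 3, "points": [[377, 153], [383, 160], [384, 164], [390, 170], [400, 169]]}, {"order": 1, "points": [[463, 149], [463, 172]]}, {"order": 3, "points": [[370, 144], [377, 151], [377, 153]]}, {"order": 2, "points": [[90, 130], [90, 165], [91, 166]]}, {"order": 1, "points": [[90, 121], [90, 130]]}, {"order": 3, "points": [[162, 121], [164, 117], [178, 103], [180, 99], [180, 89], [186, 82]]}, {"order": 1, "points": [[76, 114], [81, 116], [90, 130]]}, {"order": 1, "points": [[406, 107], [403, 117], [398, 122], [397, 128], [392, 130], [378, 129], [371, 137], [370, 139], [370, 144]]}, {"order": 3, "points": [[302, 87], [302, 96], [307, 102], [312, 102], [316, 104], [329, 115], [334, 117], [337, 117], [341, 120], [343, 122], [346, 128], [350, 132], [355, 134], [362, 139], [367, 141], [367, 142], [370, 144]]}, {"order": 3, "points": [[186, 82], [188, 81], [194, 81], [209, 87], [223, 87], [229, 85], [236, 78], [246, 71], [253, 71], [256, 73], [269, 73], [270, 72], [280, 72], [286, 69], [288, 67], [294, 67], [302, 75], [302, 87]]}, {"order": 1, "points": [[315, 69], [311, 79], [302, 87]]}]}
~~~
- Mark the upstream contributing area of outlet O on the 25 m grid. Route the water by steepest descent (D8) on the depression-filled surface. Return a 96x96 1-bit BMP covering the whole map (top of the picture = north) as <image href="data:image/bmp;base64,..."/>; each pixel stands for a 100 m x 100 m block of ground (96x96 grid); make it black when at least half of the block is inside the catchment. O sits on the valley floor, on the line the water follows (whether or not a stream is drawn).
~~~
<image width="96" height="96" href="data:image/bmp;base64,Qk2+BAAAAAAAAD4AAAAoAAAAYAAAAGAAAAABAAEAAAAAAIAEAAATCwAAEwsAAAIAAAAAAAAA////AAAAAAAAAAAAAAAAAAAAAAAAAAAAAAAAAAAAAAAAAAAAAAAAAAAAAAAAAAAAAAAAAAAAAAAAAAAAAAAAAAAAAAAAAAAAAAAAAAAAAAAAAAAAAAAAAAAAAAAAAAAAAAAAAAAAAAAAAAAAAAAAAAAAAAAAAAAAAAAAAAAAAAAAAAAAAAAAAAAAAAAAAAAAAAAAAAAAAAAAAAAAAAAAAAAAAAAAAAAAAAAAAAAAAAAAAAAAAAAAAAAAAAAAAAAAAAAAAAAAAAAAAAAAAAAAAAAAAAAAAAAAAAAAAAAAAAAAAAAAAAAAAAAAAAAAAAAAAAAAAAAAAAAAAAAAAAAAAAAAAAAAAAAAAAAAAAAAAAAAAAAAAAAAAAAAAAAAAAAAAAAAAAAAAAAAAAAAAAAAAAAAAAAAAAAAAAAAAAAAAAAAAAAAAAAAAAAAAAAAAAAAAAAAAAAAAAAAAAAAAAAAAAAAAAAAAAAAAAAAAAAAAAAAAAAAAAAAAAAAAAAAAAAAAAAAAAAAAAAAAAAAAAAAAAAAAAAAAAAAAAAAAAAAAAAAAAAAAAAAAAAAAAAAAAAAAAAAAAAAAAAAAAAAAAAAAAAAAAAAAAAAAAAAAAAAAAAAAAAAAAAAAAAAAAAAAAAAAAAAAAAAAAAAAAAAAAAAAAAAAAAAAAAAAAAAAAAAAAAAAAAAAAAAAAAAAAAAAAAAAAAAAAAAAAAAAAAAAAAAAAAAAAAAAAAAAAAAAAAAfgAAAAAAAAAAAAAAfwAAAAAAAAAAAAAAfwAAAAAAAAAAAAAAf4AAAAAAAAAAAAAA/8AAAAAAAAAAAB4B/+AAAAAAAAAAAD/D//AAAAAAAAAAAH/n//gAAAAAAAAAAH////gAAAAAAAAAAH////gAAAAAAAAAAD////AAAAAAAAAAAH////AAAAAAAAAAAD////AAAAAAAAAAAB///wAAAAAAAAAAAA//wAAAAAAAAAAAAAcPgAAAAAAAAAAAAAACAAAAAAAAAAAAAAAAAAAAAAAAAAAAAAAAAAAAAAAAAAAAAAAAAAAAAAAAAAAAAAAAAAAAAAAAAAAAAAAAAAAAAAAAAAAAAAAAAAAAAAAAAAAAAAAAAAAAAAAAAAAAAAAAAAAAAAAAAAAAAAAAAAAAAAAAAAAAAAAAAAAAAAAAAAAAAAAAAAAAAAAAAAAAAAAAAAAAAAAAAAAAAAAAAAAAAAAAAAAAAAAAAAAAAAAAAAAAAAAAAAAAAAAAAAAAAAAAAAAAAAAAAAAAAAAAAAAAAAAAAAAAAAAAAAAAAAAAAAAAAAAAAAAAAAAAAAAAAAAAAAAAAAAAAAAAAAAAAAAAAAAAAAAAAAAAAAAAAAAAAAAAAAAAAAAAAAAAAAAAAAAAAAAAAAAAAAAAAAAAAAAAAAAAAAAAAAAAAAAAAAAAAAAAAAAAAAAAAAAAAAAAAAAAAAAAAAAAAAAAAAAAAAAAAAAAAAAAAAAAAAAAAAAAAAAAAAAAAAAAAAAAAAAAAAAAAAAAAAAAAAAAAAAAAAAAAAAAAAAAAAAAAAA="/>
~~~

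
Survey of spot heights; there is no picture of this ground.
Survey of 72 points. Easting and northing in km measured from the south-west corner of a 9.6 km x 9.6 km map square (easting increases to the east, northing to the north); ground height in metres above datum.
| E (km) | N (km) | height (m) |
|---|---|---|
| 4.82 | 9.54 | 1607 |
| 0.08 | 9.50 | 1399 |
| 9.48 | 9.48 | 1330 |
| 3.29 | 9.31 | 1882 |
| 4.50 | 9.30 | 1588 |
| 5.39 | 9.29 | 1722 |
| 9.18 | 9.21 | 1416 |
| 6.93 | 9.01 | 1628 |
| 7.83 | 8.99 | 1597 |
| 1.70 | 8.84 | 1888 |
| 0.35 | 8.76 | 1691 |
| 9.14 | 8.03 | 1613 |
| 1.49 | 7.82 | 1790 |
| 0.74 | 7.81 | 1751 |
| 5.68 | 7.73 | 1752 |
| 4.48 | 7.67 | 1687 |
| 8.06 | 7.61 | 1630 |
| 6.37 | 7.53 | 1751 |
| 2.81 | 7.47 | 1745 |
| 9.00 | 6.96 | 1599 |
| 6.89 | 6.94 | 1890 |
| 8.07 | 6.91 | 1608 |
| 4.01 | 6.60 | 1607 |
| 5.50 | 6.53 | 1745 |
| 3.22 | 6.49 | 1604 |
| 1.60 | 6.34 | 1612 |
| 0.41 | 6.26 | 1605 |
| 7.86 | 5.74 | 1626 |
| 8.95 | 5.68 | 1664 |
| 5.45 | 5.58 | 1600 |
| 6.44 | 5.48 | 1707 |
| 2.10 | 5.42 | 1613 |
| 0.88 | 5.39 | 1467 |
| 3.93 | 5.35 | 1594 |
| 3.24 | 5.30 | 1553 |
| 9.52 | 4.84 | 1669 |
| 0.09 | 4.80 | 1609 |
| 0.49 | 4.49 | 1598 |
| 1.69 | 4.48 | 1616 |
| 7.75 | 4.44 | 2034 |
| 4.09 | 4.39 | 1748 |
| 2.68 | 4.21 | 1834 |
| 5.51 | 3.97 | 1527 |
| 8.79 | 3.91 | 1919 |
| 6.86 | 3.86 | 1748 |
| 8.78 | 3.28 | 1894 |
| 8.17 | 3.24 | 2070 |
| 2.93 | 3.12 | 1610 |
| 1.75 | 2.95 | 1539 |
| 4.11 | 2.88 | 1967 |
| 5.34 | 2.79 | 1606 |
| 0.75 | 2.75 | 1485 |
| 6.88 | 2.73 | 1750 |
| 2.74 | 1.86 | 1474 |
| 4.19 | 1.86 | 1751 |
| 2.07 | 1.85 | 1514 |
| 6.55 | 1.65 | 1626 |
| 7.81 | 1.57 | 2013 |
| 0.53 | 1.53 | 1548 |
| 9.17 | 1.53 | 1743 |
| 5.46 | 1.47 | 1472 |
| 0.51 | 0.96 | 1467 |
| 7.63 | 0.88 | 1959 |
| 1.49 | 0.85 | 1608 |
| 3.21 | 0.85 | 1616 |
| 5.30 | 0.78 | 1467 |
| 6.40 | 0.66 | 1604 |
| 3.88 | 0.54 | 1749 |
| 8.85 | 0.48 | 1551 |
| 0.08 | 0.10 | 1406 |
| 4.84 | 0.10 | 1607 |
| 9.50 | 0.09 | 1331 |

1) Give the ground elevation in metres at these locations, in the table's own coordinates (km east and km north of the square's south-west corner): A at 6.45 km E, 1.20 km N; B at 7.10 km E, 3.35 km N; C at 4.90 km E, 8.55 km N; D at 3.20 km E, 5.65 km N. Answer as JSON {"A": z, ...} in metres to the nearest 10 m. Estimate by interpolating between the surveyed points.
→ {"A": 1600, "B": 1750, "C": 1750, "D": 1610}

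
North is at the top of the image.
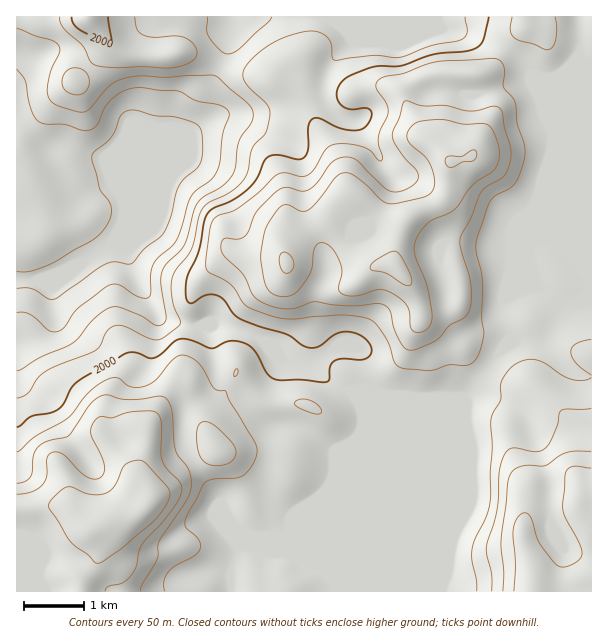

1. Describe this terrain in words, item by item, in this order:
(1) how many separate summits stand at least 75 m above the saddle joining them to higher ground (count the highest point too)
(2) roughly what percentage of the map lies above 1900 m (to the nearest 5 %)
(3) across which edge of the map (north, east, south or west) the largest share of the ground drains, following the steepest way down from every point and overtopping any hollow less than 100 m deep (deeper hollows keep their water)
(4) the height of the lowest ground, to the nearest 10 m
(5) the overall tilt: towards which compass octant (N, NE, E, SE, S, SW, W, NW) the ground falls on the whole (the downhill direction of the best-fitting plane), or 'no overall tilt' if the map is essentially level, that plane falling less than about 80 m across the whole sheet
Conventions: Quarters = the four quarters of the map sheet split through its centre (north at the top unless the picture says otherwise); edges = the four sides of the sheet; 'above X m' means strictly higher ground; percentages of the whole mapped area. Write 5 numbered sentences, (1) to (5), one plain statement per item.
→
(1) There are 4 summits with 75 m or more of prominence.
(2) Ground above 1900 m makes up about 85 % of the sheet.
(3) The largest share of the runoff leaves by the western edge.
(4) The lowest ground is at about 1790 m.
(5) The general tilt is down to the north-west (the land rises towards the south-east).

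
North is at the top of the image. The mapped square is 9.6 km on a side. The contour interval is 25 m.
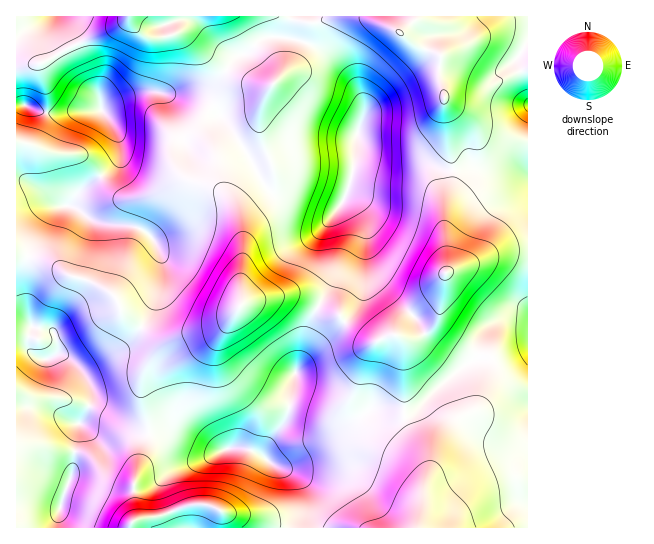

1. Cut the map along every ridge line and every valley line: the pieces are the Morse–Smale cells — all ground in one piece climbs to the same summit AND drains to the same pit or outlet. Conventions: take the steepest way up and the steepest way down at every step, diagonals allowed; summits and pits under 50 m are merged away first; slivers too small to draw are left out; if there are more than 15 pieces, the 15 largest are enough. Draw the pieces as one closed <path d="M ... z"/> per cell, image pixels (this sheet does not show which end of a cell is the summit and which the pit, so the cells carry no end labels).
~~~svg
<path d="M229 71l-3 0-13 14-10 4-26 4-27-2-12 1-27 9-10 8-6 2-48 2-21-8-9 0-1 148 30 8 24 15 17 4 16 8 12 9 5 13 9 9 30 20 15 0 15-6 24-4 12-5 16-19 2-72-3-12 0-20 10-14 22-16 0-6-12-34 0-21 11-23-24-6z"/><path d="M18 253l-2 1 1 274 40-1 4-25 11-28 7-49 12-10 12 1 32 16 32 0 42 19 8 1 12-4 16 0 19 7 4-12 17-22 3-8 7-39 8-21 6-30 8-14-3-5-20-8-16 0-25 4-10 3-18 21-8 4-28 5-15 6-15 0-30-20-9-9-3-9-7-9-23-12-17-4-24-15z"/><path d="M286 37l-24 2-13 13-10 3-12 15 14 9 22 8 10-2-5 5-8 20 0 21 12 34 0 6-22 16-10 14 0 20 3 12-2 70 26-6 27-1 24 11 26-48 11-25-2-9-12-22 11-26 5-44 7-18 0-10-12-27-17-19-25-15z"/><path d="M519 315l-13 1-16 8-7 10-6 23-34 26-28 28-11 2 1 8 18 26 5 14 0 13-5 17 0 18-4 19 109-1 0-209z"/><path d="M99 415l-8 0-12 10-7 49-11 28-4 17 1 9 72 0 1-5 4-3 26-4 34-12 15 1 9 4 2 2 0 17 82-1 2-20 0-14-2-8-9-10-20-10-15-12-14-5-16 0-12 4-8-1-42-19-32 0z"/><path d="M358 143l-2 0-5 39-10 21 12 22 2 9-3 9-33 64 19 8 13 13 22 13 18-6 12 4 12 0 18-13 7-16 4-32 3-5-3-62 8-25 1-16-11-1-17-6-46 0-12-6-6-6z"/><path d="M481 167l-14 0-14 3-1 16-8 25 3 62-3 5-7 41-4 7-10 9-8 4-15-1 4 8 1 66 10-1 28-28 34-26 6-23 7-10 21-9 17 2 0-142-14-6z"/><path d="M129 16l-82 0-30 17-1 72 10 0 21 8 48-2 6-2 10-8 27-9 12-1 27 2 26-4 10-4 14-15-28-21-14-14-10-2-12 4-16 0-12-10z"/><path d="M415 16l-81 0-17 7-12 0-14-4-4 19 23 6 16 8 9 7 14 15 10 16 5 15 0 10-7 18 0 9 4 9 6 6 19 7 39-1 17 6 11 0-6-32-3-44-5-15 1-23-26-11-14-11 15-12z"/><path d="M527 16l-110 0-2 5-15 12 14 11 26 11-1 23 5 15 3 44 7 32 13-2 38 1 23 6 0-80-12-33 12-19z"/><path d="M377 408l-7 1-21 16-20 11-32 11-14 12-11 4 22 12 10 12 1 20-2 11 0 10 116-1 4-18 0-18 5-17-1-19-18-26-6-17-10 0z"/><path d="M318 307l-10 20-5 26-11 32-3 22-4 14-21 30 0 6 6 6 9-2 23-17 20-5 20-10 31-21 20 4 11-1-1-70-5-5-7-1-18 6-22-13-13-13z"/><path d="M285 16l-155 0-1 2 6 9 12 10 16 0 12-4 10 2 22 21 20 13 12-14 10-3 13-13 24-2 5-18z"/><path d="M203 504l-16 1-26 11-22 3-7 3-1 5 88 1 2-17z"/><path d="M527 43l-11 16 11 34z"/>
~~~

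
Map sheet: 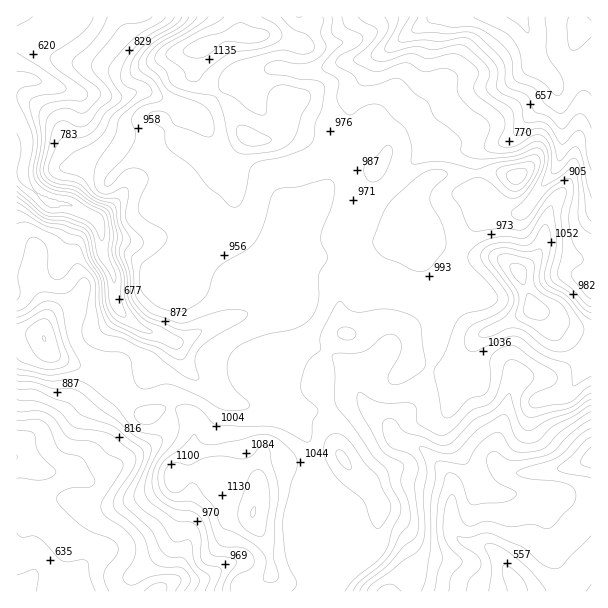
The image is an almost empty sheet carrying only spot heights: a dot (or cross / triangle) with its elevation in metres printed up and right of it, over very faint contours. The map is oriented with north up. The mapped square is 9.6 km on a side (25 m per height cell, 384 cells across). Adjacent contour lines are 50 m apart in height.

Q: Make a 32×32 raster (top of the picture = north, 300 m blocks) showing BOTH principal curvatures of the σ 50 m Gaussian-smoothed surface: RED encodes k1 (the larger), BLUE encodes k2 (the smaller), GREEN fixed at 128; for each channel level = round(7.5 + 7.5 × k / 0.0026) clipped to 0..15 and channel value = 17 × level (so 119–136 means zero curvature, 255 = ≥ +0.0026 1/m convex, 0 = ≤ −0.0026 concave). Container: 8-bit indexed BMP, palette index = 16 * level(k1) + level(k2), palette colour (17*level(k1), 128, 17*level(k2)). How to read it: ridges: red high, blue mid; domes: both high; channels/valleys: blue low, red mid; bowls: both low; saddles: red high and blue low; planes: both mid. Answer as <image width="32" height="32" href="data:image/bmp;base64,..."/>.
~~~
<image width="32" height="32" href="data:image/bmp;base64,Qk02CAAAAAAAADYEAAAoAAAAIAAAACAAAAABAAgAAAAAAAAEAAATCwAAEwsAAAABAAAAAAAAAIAAABGAAAAigAAAM4AAAESAAABVgAAAZoAAAHeAAACIgAAAmYAAAKqAAAC7gAAAzIAAAN2AAADugAAA/4AAAACAEQARgBEAIoARADOAEQBEgBEAVYARAGaAEQB3gBEAiIARAJmAEQCqgBEAu4ARAMyAEQDdgBEA7oARAP+AEQAAgCIAEYAiACKAIgAzgCIARIAiAFWAIgBmgCIAd4AiAIiAIgCZgCIAqoAiALuAIgDMgCIA3YAiAO6AIgD/gCIAAIAzABGAMwAigDMAM4AzAESAMwBVgDMAZoAzAHeAMwCIgDMAmYAzAKqAMwC7gDMAzIAzAN2AMwDugDMA/4AzAACARAARgEQAIoBEADOARABEgEQAVYBEAGaARAB3gEQAiIBEAJmARACqgEQAu4BEAMyARADdgEQA7oBEAP+ARAAAgFUAEYBVACKAVQAzgFUARIBVAFWAVQBmgFUAd4BVAIiAVQCZgFUAqoBVALuAVQDMgFUA3YBVAO6AVQD/gFUAAIBmABGAZgAigGYAM4BmAESAZgBVgGYAZoBmAHeAZgCIgGYAmYBmAKqAZgC7gGYAzIBmAN2AZgDugGYA/4BmAACAdwARgHcAIoB3ADOAdwBEgHcAVYB3AGaAdwB3gHcAiIB3AJmAdwCqgHcAu4B3AMyAdwDdgHcA7oB3AP+AdwAAgIgAEYCIACKAiAAzgIgARICIAFWAiABmgIgAd4CIAIiAiACZgIgAqoCIALuAiADMgIgA3YCIAO6AiAD/gIgAAICZABGAmQAigJkAM4CZAESAmQBVgJkAZoCZAHeAmQCIgJkAmYCZAKqAmQC7gJkAzICZAN2AmQDugJkA/4CZAACAqgARgKoAIoCqADOAqgBEgKoAVYCqAGaAqgB3gKoAiICqAJmAqgCqgKoAu4CqAMyAqgDdgKoA7oCqAP+AqgAAgLsAEYC7ACKAuwAzgLsARIC7AFWAuwBmgLsAd4C7AIiAuwCZgLsAqoC7ALuAuwDMgLsA3YC7AO6AuwD/gLsAAIDMABGAzAAigMwAM4DMAESAzABVgMwAZoDMAHeAzACIgMwAmYDMAKqAzAC7gMwAzIDMAN2AzADugMwA/4DMAACA3QARgN0AIoDdADOA3QBEgN0AVYDdAGaA3QB3gN0AiIDdAJmA3QCqgN0Au4DdAMyA3QDdgN0A7oDdAP+A3QAAgO4AEYDuACKA7gAzgO4ARIDuAFWA7gBmgO4Ad4DuAIiA7gCZgO4AqoDuALuA7gDMgO4A3YDuAO6A7gD/gO4AAID/ABGA/wAigP8AM4D/AESA/wBVgP8AZoD/AHeA/wCIgP8AmYD/AKqA/wC7gP8AzID/AN2A/wDugP8A/4D/AIWXmIWHmLiVcnOUpsq3qLfGycZ0c5eoh4aGl3SGhpeHh3aXhpaHl7anlLiCg5W3dXd2p9iWhKeGp7iVdIeYh3eXh4iHdnV2h6iEp6h1tqZ1d3d3p8iFppaEg3KXl5iHh4eHh4eHdnaGl3WFuKbYhnWHh3eHt5aodYOnlpiHh4eHh4eHh5anmIeWhZWXp8iGdYeHh4e5qJeFhKeHh4eHh4eYl5iXhZa3psmml5eFyJeFh3aGp6eGhoaDqKeop6iol4d1hXWGdHWn2qaXmJa4hoeFhbi4l5aYhIS3hoODg4SWhYeXdod2Y5S3lpeYhqeWmJSouIeWp5SDppZ0ppeWlXOGdpeHdnWWo4OmhYeXqKeFhbeXh3SChLiXd3WXuJiHdoZlhpiXlrm5hLeXhnaFhIaGlpeGdJanqKh2hYTHhZV1l4aWhoenppenp4Z1hnaHh4eXhoWHhnaHuJenktrX2JWFhYWGp5h3dpeGhIeIh4eHmJh2hqiYhoeXmKiClYWmxre5yMWXh4eXp5OYh4iHh4eYl3WFhqiHh4eXhnR1hYW4h8m3dYeox7eDhKiYh4iIh4eVl5d1l4d2lraFZYaYp5bH2oZ1pbaBcIKTgoaHh4d3hqi5p5eXh3aGyPilhriYp3XIpZbGYJHJuKiXhYWGh3d2l4aHl4eHh4aFdcXauMikdaWVx8eAyaiIiJeXh4eHd3aXh3aGh4eHh3dkc/amp2OYhmXI2HDHqJiId3eHh4d3h5eXhoeHh4d3hYTY13NjhZeXhuZwstiXiJeHd4eHh4eHd4aHh4eIh4a16OnXt4SXqLi36ZCkpJWGh4eIh4eHh4iHh4iHmIiIhpSmlpPohYfYtbekcJa5mId3h4eHh3d3h4eHh4eYh4iHdoWEg/h2hbdgcHCUsLiIiIeHh5iHh3eHd4eHh5eHh4eHhaOA96eVcLGntOrGlIeHd4eHmHZ3h4d3d5eFlreWdnaE2LSg+ZSA2dq3lreWh3eHh4iWdXV2h3eHmJiElci3tub5+aDDs4CWuJeXh5eHh6iXhaanp5aHh5eHqJeGhYWEgmPH1qHFgKbHhYaXh4aXl4aFybeml4aHh4eXl4eIiJiXgqTGgtiUx6mFlqfIyad1daaWdZandoaGiIeHh4eHh6ing5WEx8eWhHJzgpKCooWmp4eGqLiohoWHmIeHh4eWhZenhXW3g3OElpantoWouKd1hoWVhJWnp5aXmIaYmKemdIWDhpeWt7enqJa22Lenp4Z0hHSVpYNyg4O4lqeoqJeXdIaYh5eHhnaHh4SnyNjItrfIxse4ttjHkoGWhqioh5eEh5iIh4eXdneYhnRzhKWmqKanhbeWhZbHlYKEgZOEhYWHmJg="/>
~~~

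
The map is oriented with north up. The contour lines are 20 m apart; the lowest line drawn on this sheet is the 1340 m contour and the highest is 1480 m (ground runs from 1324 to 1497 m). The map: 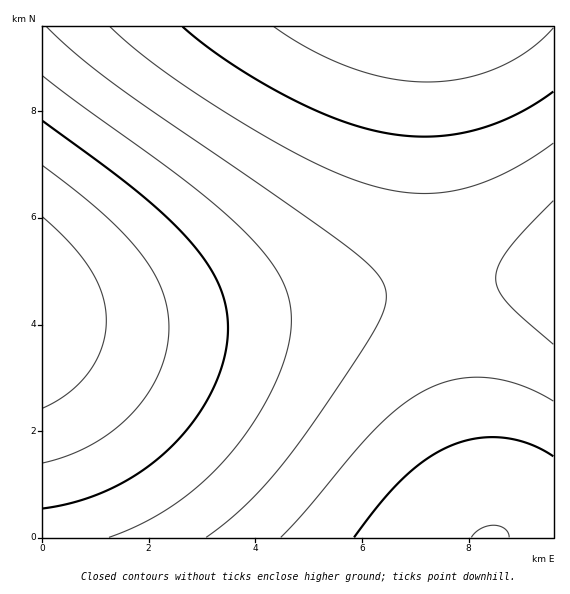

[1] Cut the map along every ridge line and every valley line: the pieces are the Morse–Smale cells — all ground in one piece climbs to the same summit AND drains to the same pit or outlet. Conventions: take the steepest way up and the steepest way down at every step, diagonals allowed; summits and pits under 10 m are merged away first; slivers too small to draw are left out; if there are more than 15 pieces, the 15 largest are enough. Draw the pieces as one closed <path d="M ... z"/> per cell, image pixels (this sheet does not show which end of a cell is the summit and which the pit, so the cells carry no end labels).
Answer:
<path d="M429 26l-386 0-1 290 13 3 30 3 92-1 75-8 127-20 62-7-10-134z"/><path d="M441 286l-62 7-127 20-75 8-92 1-42-5-1 220 447 1 1-9-4-20-33-146z"/><path d="M553 26l-123 1 3 153 5 73 5 32 111-9z"/><path d="M553 277l-54 2-57 6 11 78 33 146 5 29 63-5z"/><path d="M553 534l-25 0-26 3 51 1z"/>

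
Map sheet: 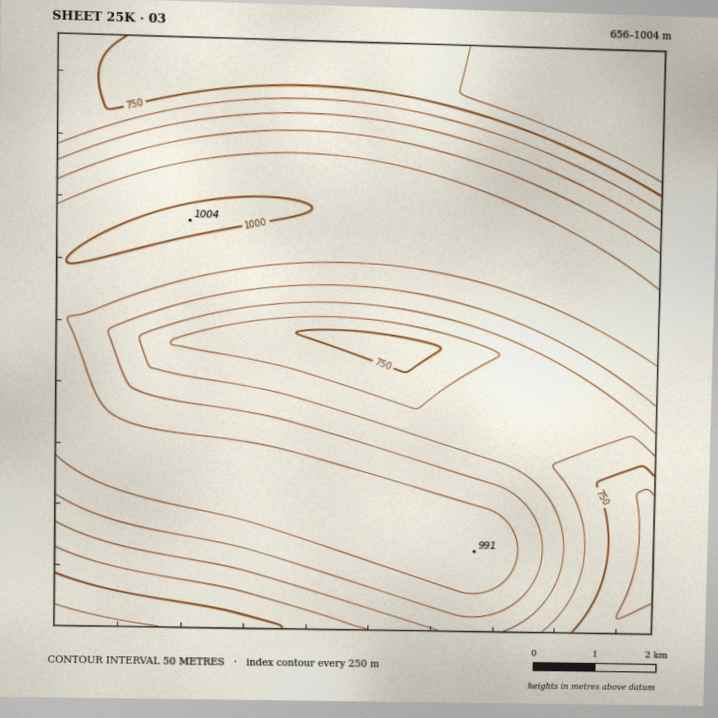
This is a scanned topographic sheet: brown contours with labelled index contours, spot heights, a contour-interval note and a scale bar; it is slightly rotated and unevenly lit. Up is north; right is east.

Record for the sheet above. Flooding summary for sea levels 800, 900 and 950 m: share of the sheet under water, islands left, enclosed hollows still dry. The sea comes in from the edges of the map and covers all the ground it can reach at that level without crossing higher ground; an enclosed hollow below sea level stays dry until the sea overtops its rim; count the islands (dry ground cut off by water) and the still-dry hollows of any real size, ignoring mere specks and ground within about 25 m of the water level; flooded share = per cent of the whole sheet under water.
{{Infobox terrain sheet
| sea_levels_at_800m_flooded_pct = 22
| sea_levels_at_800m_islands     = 0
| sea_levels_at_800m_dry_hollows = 1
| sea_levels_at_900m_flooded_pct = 55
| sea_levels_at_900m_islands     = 0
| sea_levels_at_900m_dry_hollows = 0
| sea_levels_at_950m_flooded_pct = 72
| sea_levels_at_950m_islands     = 0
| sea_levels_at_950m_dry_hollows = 0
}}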